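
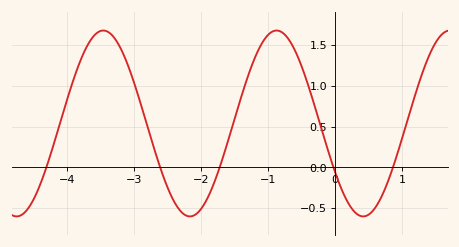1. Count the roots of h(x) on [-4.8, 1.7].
5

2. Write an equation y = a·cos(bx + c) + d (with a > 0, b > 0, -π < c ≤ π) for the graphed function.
y = 1.14cos(2.4x + 2.1) + 0.54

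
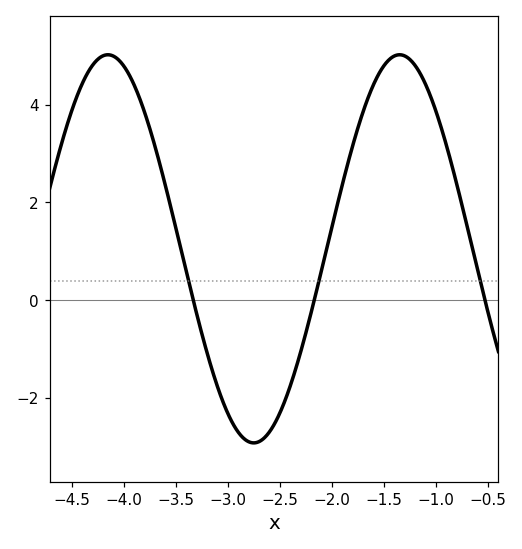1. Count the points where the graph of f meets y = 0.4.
3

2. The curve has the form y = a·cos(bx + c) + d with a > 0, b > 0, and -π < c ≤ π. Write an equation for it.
y = 3.97cos(2.24x + 3.02) + 1.05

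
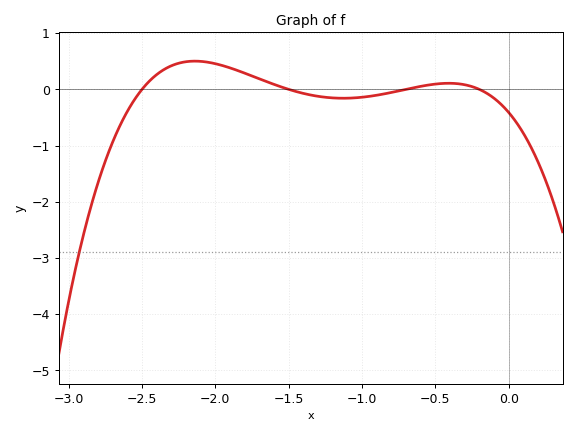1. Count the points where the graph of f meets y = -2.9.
1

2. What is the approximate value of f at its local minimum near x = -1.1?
-0.158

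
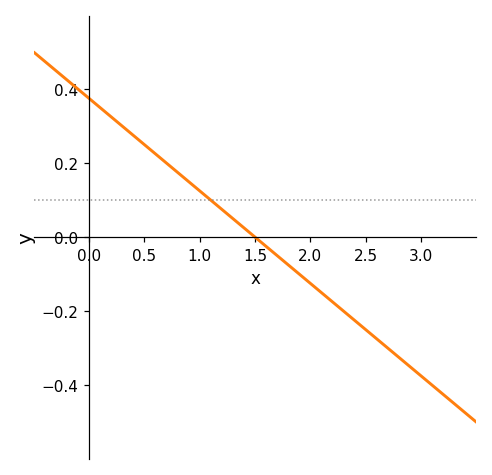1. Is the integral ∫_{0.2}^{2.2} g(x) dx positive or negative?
positive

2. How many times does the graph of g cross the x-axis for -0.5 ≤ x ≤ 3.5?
1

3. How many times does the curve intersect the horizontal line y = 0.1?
1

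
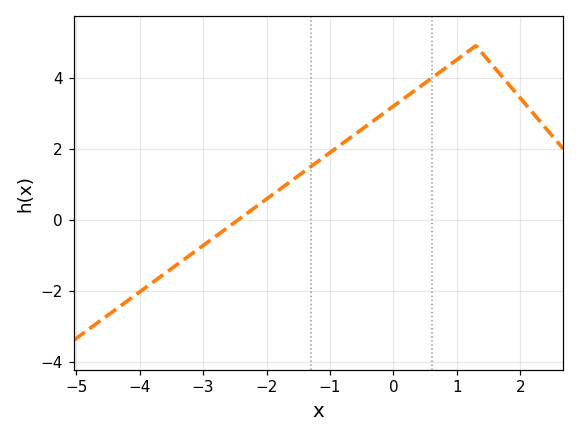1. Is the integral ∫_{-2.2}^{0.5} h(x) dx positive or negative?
positive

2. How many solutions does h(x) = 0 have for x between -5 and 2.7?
1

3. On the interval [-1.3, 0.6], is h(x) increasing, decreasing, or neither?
increasing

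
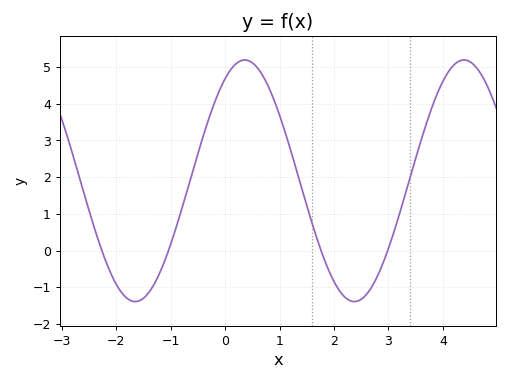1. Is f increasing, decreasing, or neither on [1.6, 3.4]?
neither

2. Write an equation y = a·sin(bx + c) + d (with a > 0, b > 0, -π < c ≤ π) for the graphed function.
y = 3.29sin(1.6x + 1) + 1.9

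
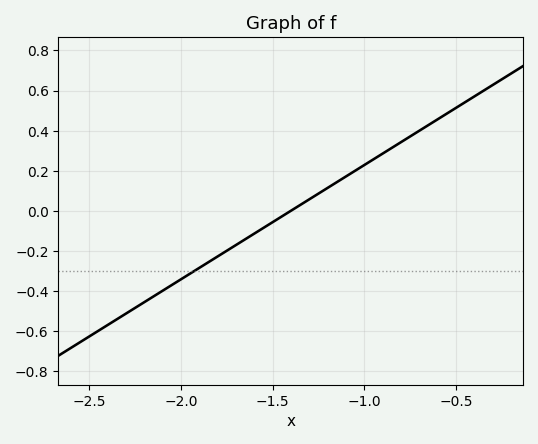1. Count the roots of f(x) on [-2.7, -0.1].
1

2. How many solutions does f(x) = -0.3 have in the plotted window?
1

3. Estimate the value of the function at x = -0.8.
0.342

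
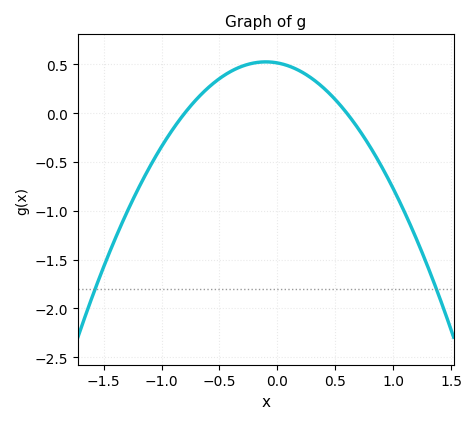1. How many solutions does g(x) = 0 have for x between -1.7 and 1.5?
2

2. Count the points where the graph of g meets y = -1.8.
2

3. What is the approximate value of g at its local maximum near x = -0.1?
0.5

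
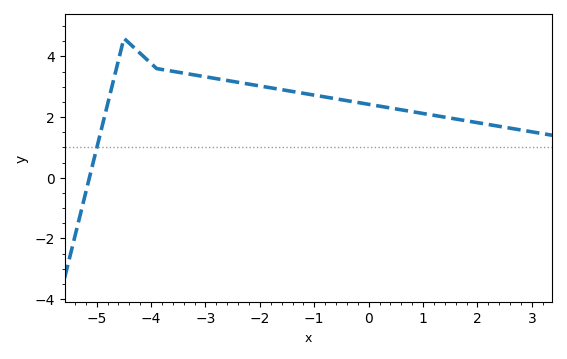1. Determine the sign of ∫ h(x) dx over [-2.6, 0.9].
positive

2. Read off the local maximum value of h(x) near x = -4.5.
4.6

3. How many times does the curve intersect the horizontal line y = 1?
1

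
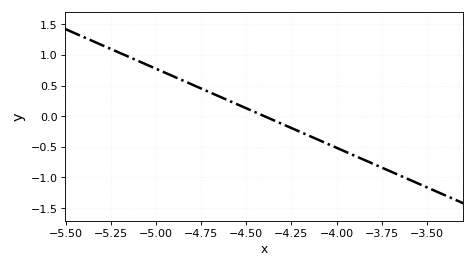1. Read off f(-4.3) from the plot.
-0.129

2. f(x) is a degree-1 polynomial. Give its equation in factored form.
y = -1.29(x + 4.4)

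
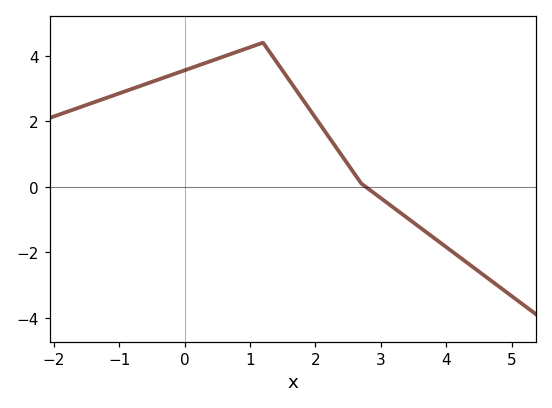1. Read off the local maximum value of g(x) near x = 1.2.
4.4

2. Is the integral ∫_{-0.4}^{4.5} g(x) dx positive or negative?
positive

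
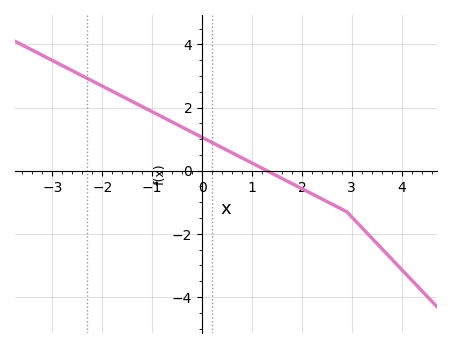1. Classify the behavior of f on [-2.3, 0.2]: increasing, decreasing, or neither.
decreasing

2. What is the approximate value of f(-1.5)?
2.27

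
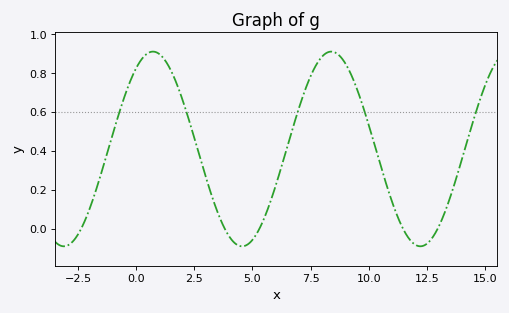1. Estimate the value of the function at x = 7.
0.621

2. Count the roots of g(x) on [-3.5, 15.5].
5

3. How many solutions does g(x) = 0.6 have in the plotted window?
5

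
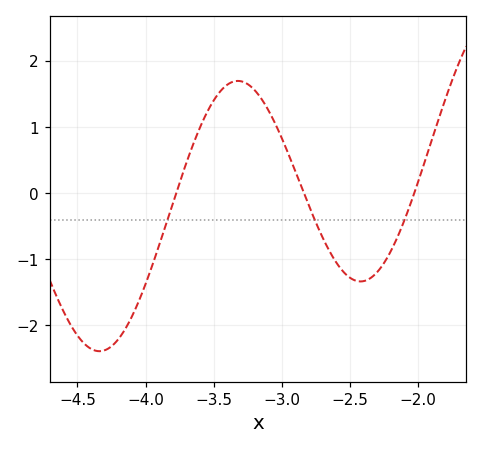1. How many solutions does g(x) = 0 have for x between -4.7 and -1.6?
3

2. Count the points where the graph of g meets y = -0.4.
3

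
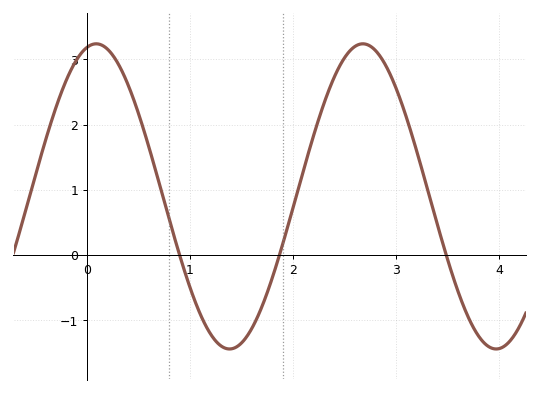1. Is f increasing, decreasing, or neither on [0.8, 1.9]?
neither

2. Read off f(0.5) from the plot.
2.18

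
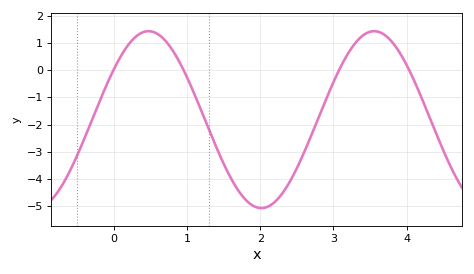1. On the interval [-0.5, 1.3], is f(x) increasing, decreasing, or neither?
neither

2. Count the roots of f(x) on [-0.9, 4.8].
4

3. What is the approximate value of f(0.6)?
1.33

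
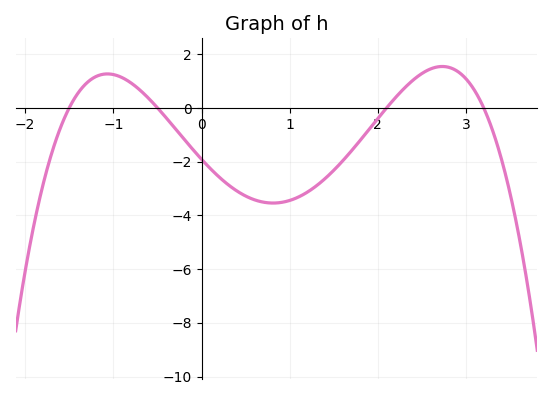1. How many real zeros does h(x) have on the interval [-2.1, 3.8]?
4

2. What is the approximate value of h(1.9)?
-0.806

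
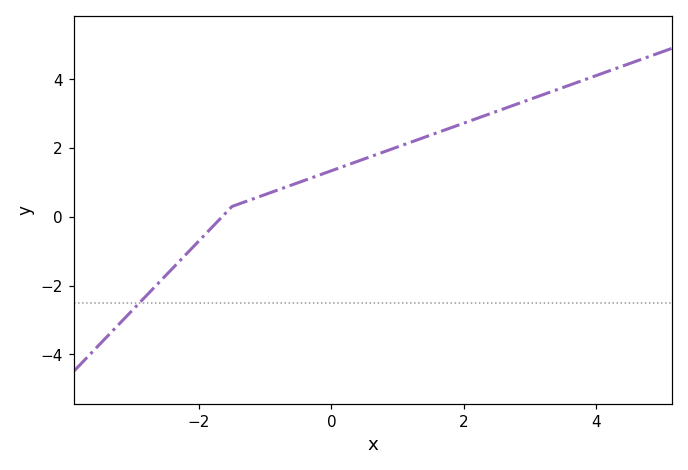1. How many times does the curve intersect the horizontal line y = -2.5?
1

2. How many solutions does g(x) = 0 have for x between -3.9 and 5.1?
1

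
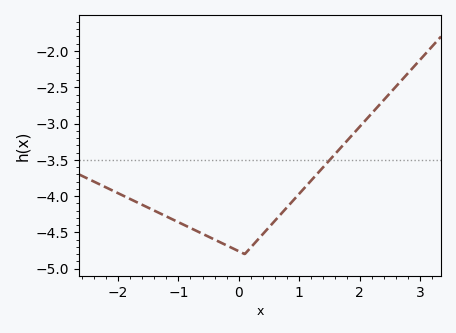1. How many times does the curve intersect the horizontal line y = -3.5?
1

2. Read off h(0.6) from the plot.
-4.34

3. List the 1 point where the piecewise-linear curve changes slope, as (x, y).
(0.1, -4.8)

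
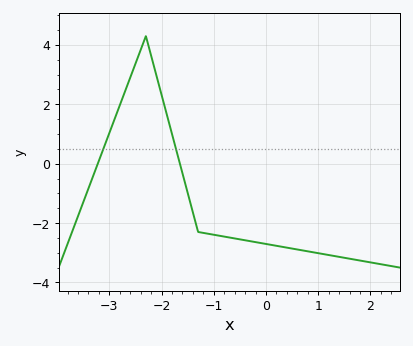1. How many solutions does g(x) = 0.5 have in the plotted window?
2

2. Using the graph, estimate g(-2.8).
2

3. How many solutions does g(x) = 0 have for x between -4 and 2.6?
2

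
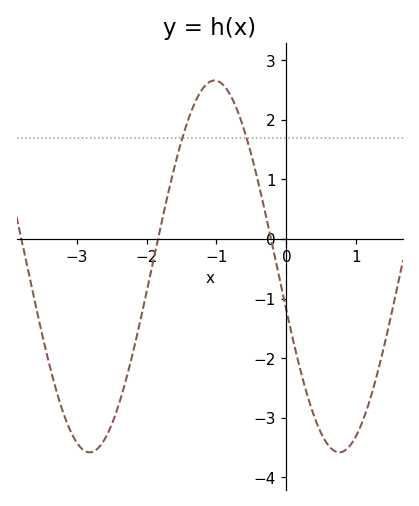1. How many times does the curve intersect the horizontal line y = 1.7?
2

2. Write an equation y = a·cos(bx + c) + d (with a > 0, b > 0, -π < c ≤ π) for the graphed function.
y = 3.12cos(1.76x + 1.81) - 0.46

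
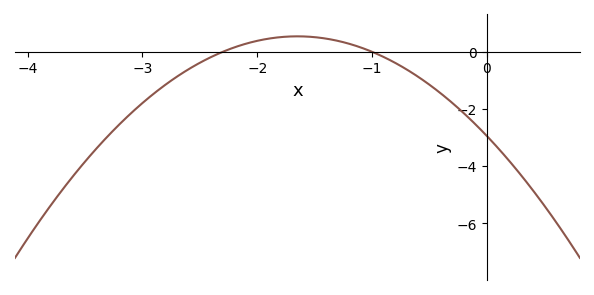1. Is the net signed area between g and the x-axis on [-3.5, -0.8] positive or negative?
negative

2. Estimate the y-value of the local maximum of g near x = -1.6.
0.6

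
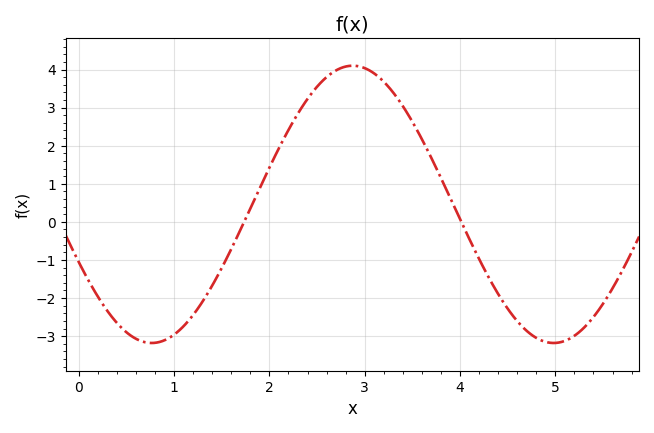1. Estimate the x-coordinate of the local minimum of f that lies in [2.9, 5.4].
4.98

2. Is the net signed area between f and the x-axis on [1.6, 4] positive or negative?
positive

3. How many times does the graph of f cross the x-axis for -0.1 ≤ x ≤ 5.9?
2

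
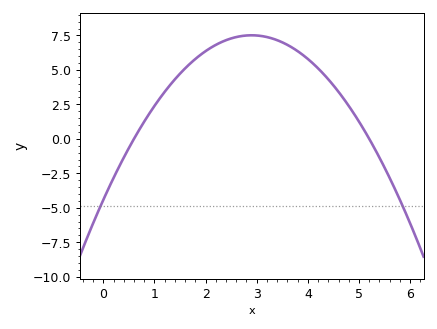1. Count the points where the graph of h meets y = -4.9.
2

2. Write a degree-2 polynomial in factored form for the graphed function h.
y = -1.42(x - 0.6)(x - 5.2)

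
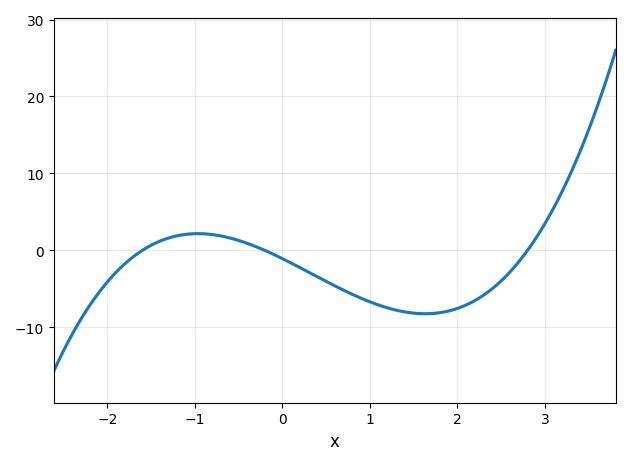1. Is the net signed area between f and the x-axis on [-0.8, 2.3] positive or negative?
negative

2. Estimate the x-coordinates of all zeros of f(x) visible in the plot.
-1.6, -0.2, 2.8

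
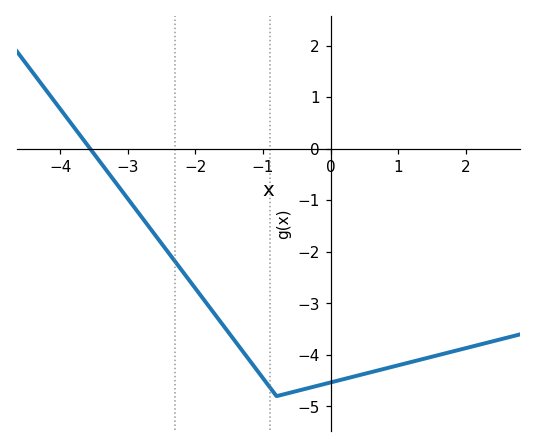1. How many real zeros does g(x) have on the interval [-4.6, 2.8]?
1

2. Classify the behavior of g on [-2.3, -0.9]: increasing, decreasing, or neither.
decreasing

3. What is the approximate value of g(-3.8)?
0.4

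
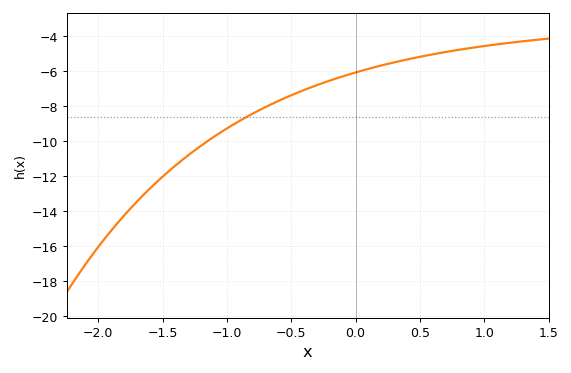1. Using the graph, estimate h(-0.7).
-8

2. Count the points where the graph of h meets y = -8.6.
1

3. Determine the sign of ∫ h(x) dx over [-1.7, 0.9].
negative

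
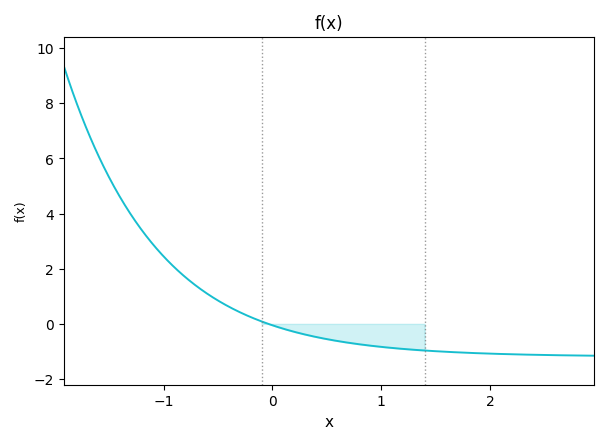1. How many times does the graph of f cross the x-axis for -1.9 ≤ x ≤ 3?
1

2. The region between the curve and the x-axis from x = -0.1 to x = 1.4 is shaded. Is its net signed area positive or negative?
negative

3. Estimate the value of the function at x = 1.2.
-0.907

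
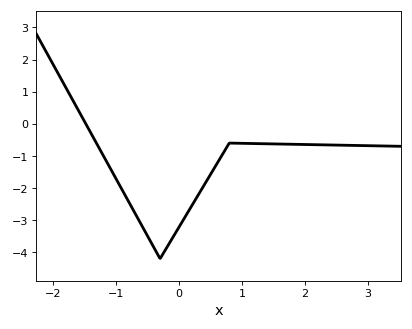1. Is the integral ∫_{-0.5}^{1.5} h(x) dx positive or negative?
negative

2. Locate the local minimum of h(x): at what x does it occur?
-0.3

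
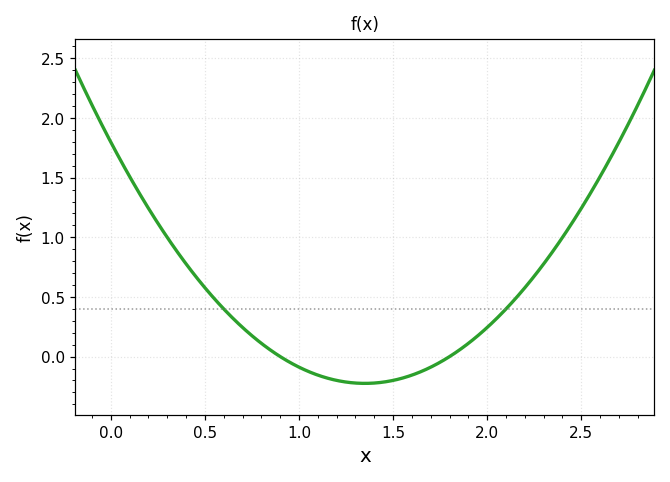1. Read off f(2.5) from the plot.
1.25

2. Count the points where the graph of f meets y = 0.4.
2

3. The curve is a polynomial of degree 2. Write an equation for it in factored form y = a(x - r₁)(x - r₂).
y = 1.11(x - 0.9)(x - 1.8)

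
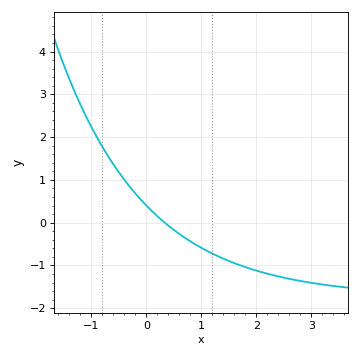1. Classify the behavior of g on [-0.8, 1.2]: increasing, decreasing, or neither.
decreasing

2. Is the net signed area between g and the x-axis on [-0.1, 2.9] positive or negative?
negative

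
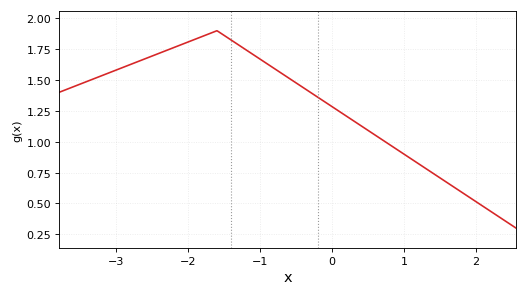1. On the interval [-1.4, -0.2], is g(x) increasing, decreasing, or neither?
decreasing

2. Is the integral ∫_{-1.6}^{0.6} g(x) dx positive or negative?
positive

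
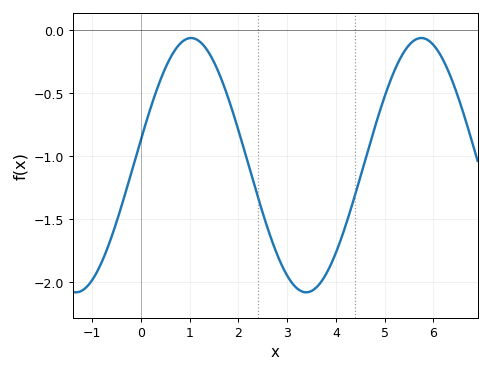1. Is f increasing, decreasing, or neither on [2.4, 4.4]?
neither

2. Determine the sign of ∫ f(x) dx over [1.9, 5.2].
negative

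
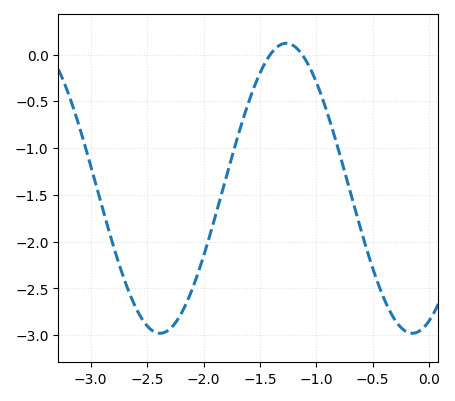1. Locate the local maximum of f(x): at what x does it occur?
-1.27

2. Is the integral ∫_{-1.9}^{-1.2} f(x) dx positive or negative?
negative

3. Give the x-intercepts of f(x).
-1.41, -1.13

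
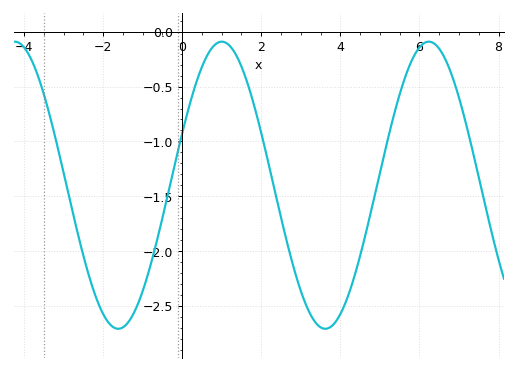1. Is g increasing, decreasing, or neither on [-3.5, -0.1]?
neither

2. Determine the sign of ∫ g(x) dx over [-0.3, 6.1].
negative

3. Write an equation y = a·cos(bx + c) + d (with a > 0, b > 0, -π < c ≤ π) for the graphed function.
y = 1.31cos(1.2x - 1.2) - 1.4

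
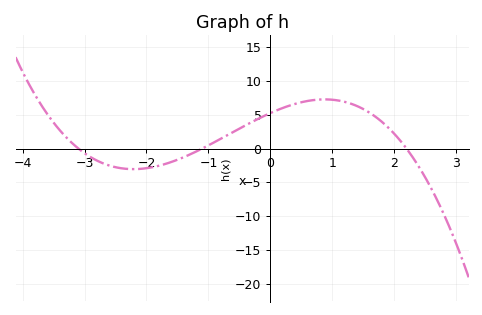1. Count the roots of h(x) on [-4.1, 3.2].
3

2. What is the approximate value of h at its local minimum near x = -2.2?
-3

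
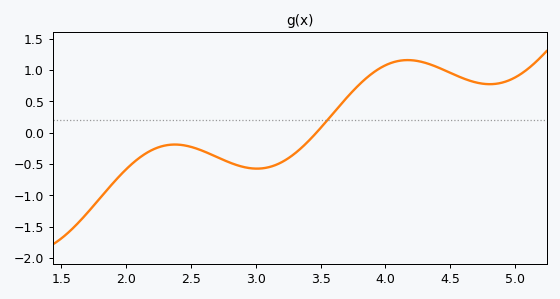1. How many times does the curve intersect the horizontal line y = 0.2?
1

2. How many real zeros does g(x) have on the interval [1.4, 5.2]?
1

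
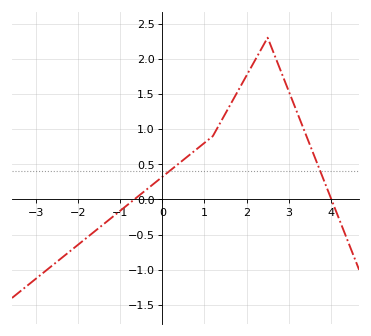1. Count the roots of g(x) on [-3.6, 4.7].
2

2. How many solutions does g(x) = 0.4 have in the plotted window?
2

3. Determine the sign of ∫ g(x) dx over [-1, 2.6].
positive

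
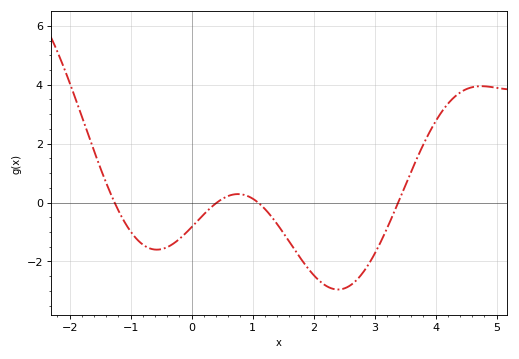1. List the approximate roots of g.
-1.26, 0.415, 1.09, 3.39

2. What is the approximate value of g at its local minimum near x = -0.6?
-1.6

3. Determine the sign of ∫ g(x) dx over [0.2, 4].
negative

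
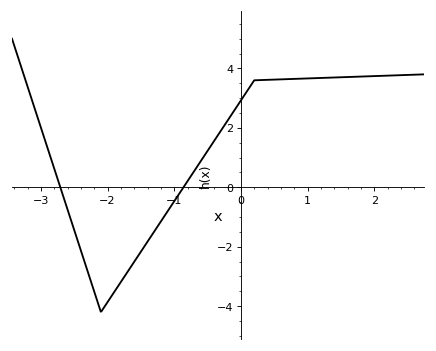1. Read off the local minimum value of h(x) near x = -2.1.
-4.19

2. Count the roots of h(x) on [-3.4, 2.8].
2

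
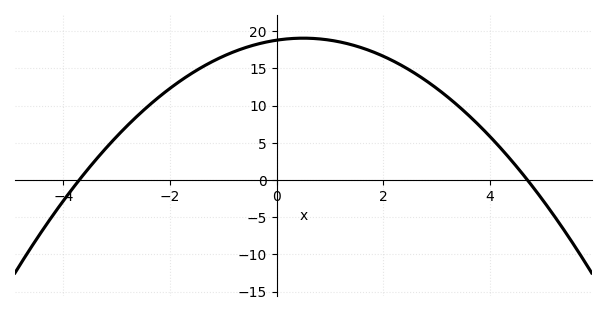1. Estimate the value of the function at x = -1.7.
13.8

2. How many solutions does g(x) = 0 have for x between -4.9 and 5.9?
2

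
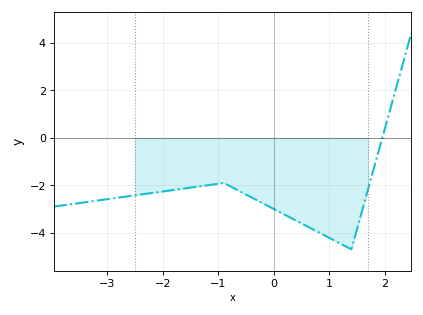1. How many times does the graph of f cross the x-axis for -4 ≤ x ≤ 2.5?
1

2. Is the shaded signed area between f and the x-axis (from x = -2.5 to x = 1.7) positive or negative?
negative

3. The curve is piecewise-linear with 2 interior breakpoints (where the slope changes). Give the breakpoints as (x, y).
(-0.9, -1.9); (1.4, -4.7)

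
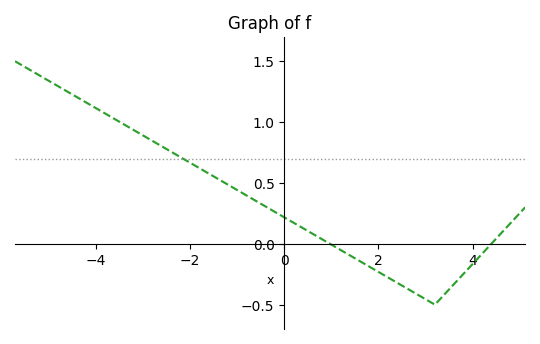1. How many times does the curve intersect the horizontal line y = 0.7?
1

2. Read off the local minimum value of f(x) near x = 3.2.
-0.5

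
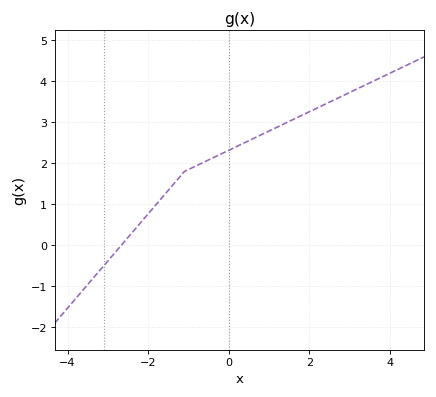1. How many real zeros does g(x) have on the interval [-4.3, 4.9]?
1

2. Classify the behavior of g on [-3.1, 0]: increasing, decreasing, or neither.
increasing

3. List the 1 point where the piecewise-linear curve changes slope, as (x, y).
(-1.1, 1.8)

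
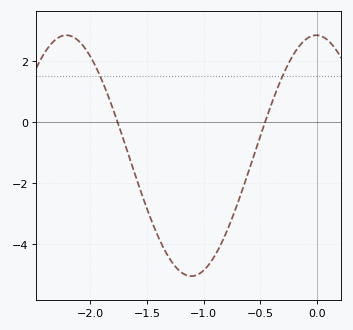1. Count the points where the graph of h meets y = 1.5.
2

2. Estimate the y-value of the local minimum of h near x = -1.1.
-5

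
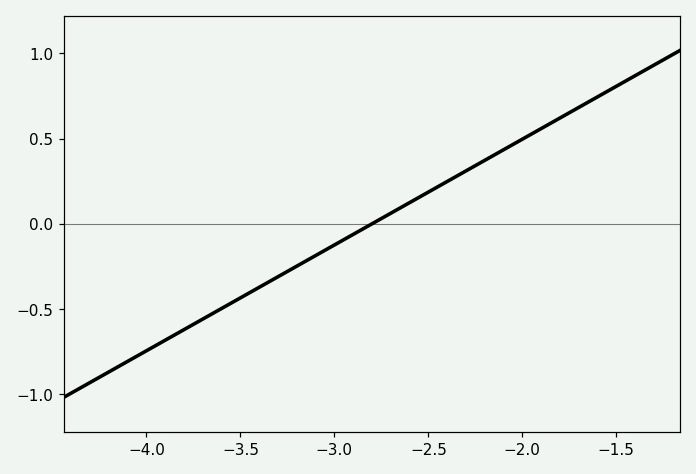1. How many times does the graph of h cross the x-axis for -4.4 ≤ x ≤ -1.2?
1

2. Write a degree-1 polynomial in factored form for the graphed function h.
y = 0.62(x + 2.8)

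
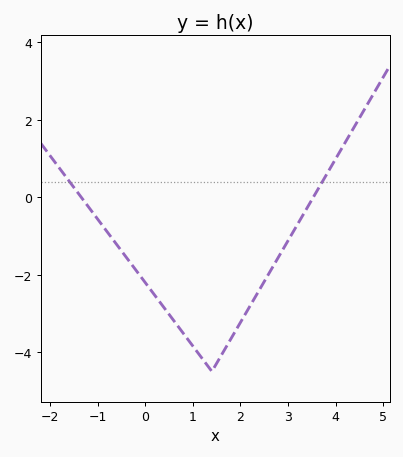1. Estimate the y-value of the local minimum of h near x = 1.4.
-4.4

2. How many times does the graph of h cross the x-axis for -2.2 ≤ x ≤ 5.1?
2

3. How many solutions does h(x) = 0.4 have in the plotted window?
2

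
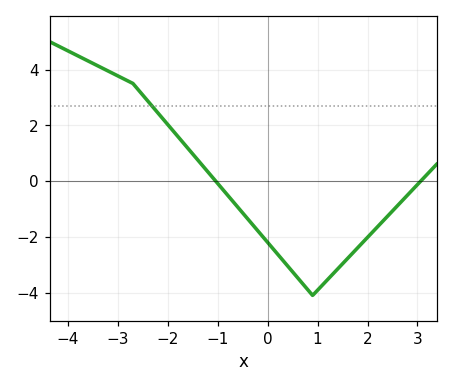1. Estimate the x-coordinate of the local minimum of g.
0.898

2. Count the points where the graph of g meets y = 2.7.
1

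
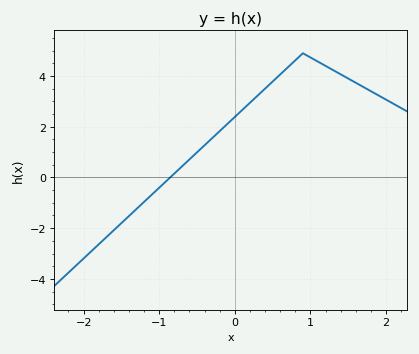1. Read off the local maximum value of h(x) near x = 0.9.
4.9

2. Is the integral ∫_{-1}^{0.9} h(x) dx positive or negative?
positive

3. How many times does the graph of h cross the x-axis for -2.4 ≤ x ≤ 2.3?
1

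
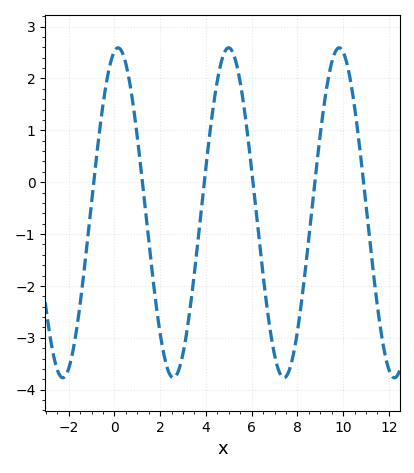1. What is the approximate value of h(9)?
0.921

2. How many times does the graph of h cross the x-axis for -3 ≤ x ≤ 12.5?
6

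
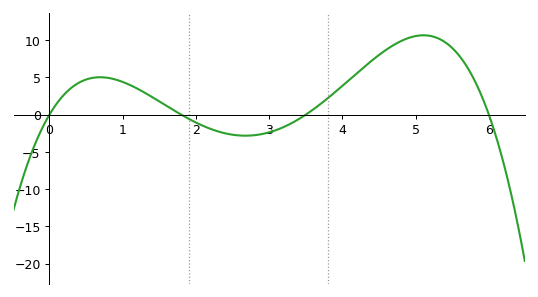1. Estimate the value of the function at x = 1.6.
1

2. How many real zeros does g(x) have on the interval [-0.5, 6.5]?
4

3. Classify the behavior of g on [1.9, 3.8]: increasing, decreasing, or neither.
neither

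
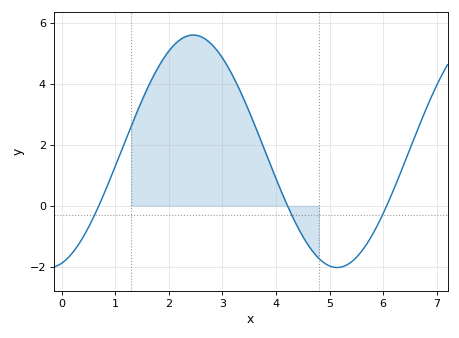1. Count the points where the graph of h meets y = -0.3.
3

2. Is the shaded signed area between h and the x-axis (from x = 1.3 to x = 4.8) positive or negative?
positive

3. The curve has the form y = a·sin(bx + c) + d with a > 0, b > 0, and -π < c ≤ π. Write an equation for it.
y = 3.82sin(1.2x - 1.3) + 1.79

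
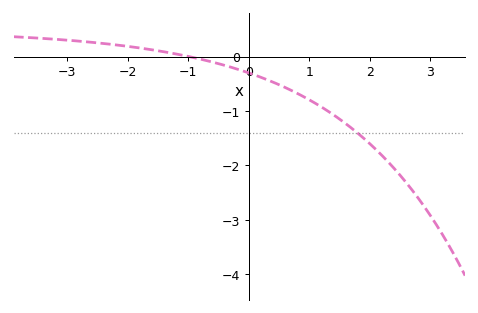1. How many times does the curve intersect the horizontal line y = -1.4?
1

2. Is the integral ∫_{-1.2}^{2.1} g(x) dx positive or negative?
negative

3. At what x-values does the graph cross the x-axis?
-1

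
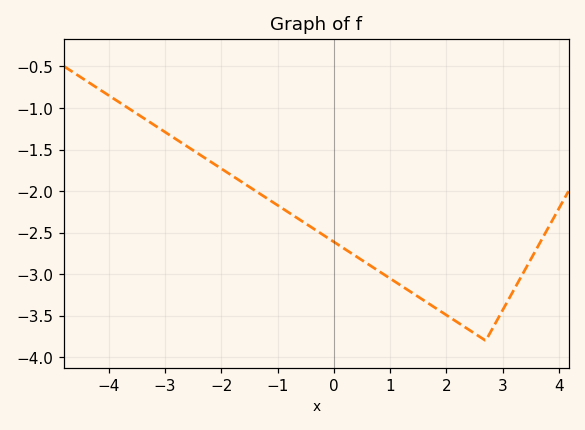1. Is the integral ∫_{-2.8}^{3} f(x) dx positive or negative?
negative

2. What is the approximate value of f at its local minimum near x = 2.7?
-3.8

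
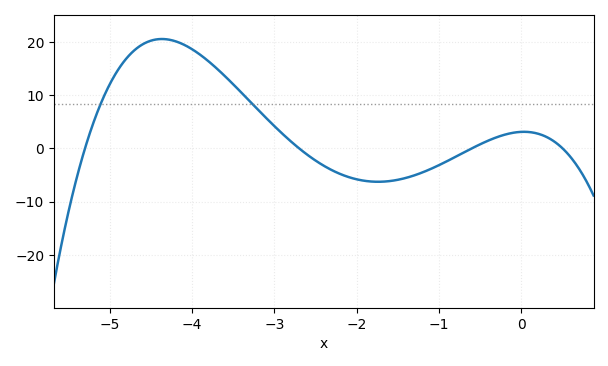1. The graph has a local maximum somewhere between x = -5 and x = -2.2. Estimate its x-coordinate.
-4.4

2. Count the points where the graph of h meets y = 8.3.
2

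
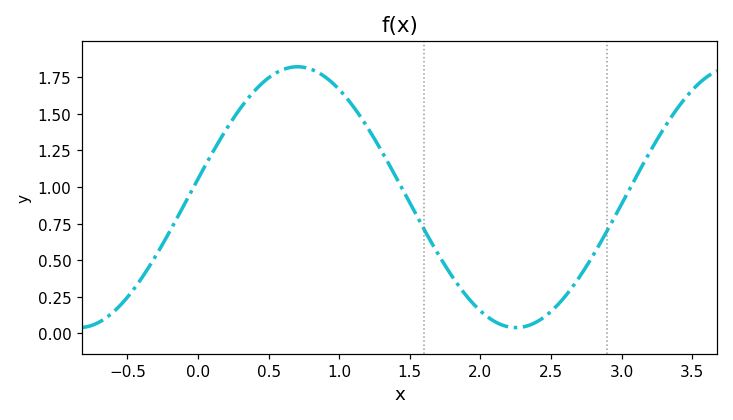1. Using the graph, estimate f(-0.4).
0.4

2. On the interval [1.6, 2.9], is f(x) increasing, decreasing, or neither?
neither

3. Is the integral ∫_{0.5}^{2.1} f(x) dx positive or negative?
positive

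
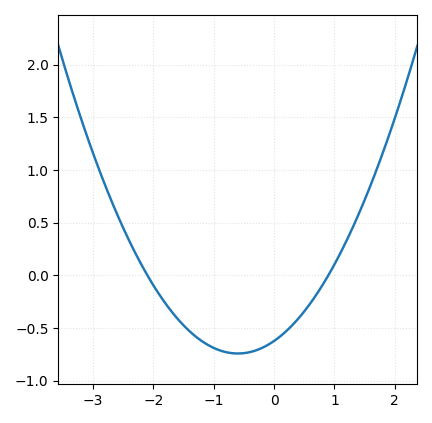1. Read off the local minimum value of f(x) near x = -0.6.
-0.75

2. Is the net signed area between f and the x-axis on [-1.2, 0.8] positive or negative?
negative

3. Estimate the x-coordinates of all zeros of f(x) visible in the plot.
-2.1, 0.9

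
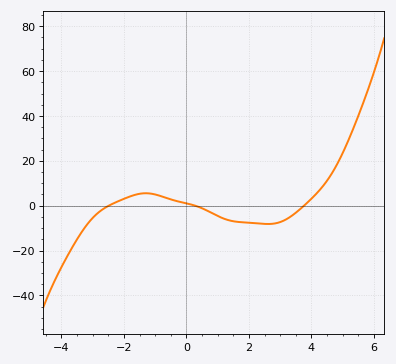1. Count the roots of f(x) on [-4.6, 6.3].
3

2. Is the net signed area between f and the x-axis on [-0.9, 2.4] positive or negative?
negative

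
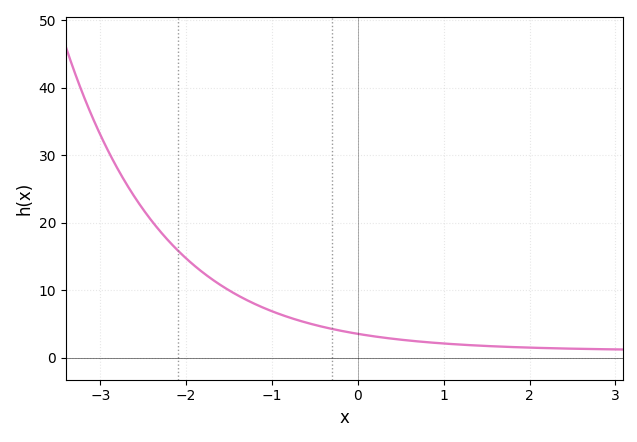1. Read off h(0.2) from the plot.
3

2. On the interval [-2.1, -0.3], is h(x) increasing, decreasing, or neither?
decreasing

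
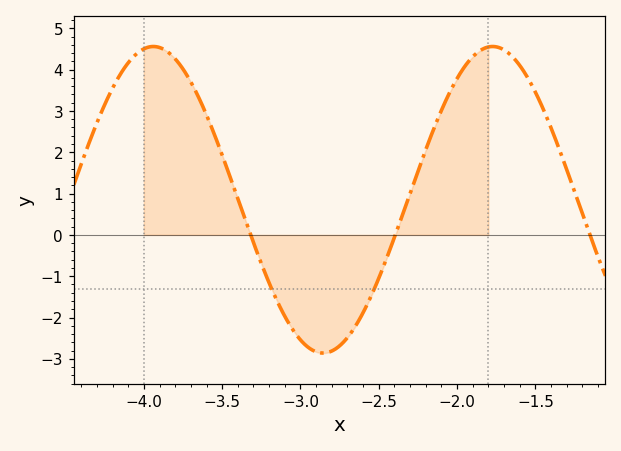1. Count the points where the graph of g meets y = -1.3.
2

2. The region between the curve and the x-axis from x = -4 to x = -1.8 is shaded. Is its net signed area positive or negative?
positive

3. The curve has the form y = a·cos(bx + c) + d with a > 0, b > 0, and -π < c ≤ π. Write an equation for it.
y = 3.71cos(2.9x - 1.1) + 0.85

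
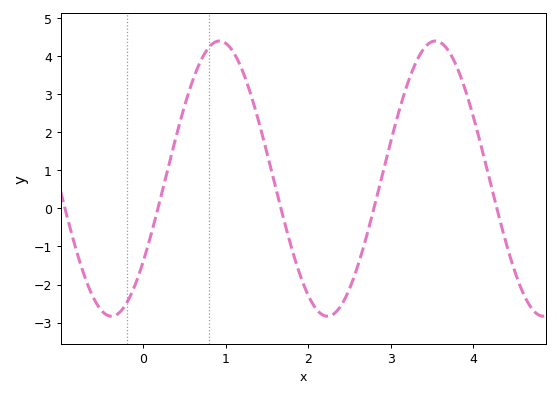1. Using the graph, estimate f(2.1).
-2.6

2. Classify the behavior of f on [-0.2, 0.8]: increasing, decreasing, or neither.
increasing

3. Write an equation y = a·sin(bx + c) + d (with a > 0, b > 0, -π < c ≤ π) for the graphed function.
y = 3.61sin(2.4x - 0.65) + 0.78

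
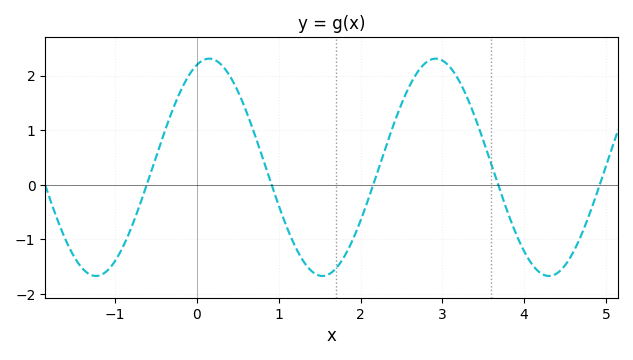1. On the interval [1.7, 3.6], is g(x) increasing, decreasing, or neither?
neither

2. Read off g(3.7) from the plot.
-0.082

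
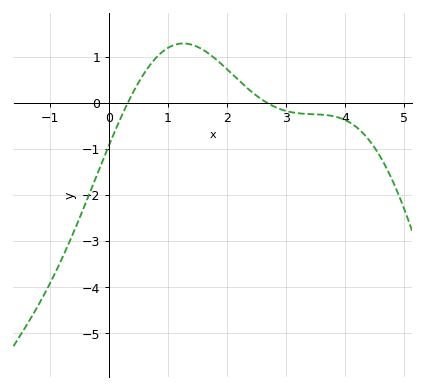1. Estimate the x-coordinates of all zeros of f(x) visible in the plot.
0.319, 2.68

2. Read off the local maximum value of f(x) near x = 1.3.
1.29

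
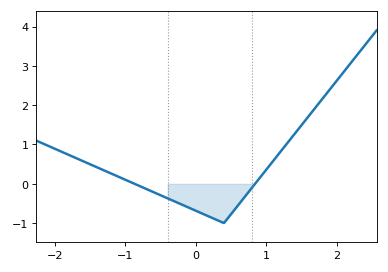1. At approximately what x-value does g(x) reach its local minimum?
0.4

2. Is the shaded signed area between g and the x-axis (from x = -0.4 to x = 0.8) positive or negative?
negative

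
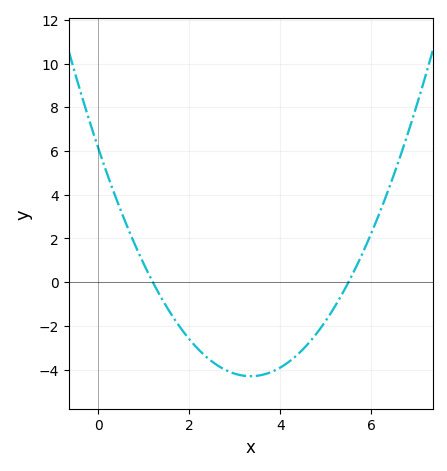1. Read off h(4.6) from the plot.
-2.85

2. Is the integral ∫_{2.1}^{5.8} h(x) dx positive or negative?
negative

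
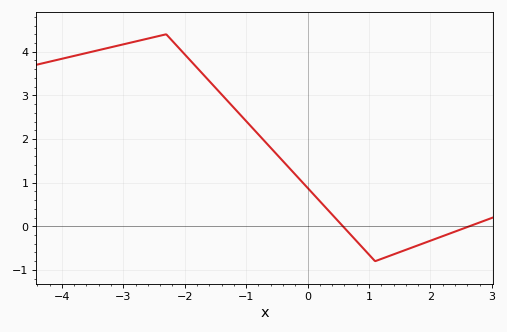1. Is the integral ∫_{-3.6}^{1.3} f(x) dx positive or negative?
positive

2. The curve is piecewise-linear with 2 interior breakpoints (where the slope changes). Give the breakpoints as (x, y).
(-2.3, 4.4); (1.1, -0.8)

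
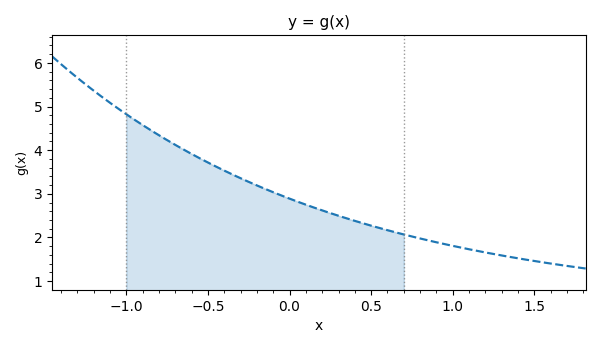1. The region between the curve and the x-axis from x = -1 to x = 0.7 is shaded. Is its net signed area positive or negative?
positive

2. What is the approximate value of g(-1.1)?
5.1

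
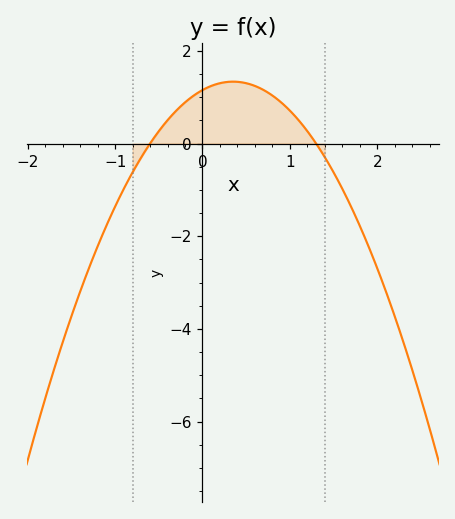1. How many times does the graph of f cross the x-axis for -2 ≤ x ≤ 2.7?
2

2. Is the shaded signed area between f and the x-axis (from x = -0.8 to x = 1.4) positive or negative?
positive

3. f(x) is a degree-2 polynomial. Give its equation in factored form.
y = -1.48(x + 0.6)(x - 1.3)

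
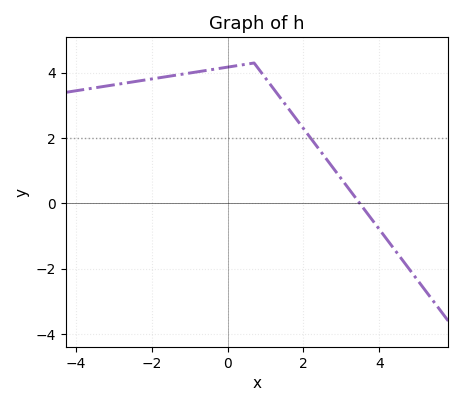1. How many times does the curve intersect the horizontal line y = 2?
1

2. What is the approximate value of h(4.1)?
-1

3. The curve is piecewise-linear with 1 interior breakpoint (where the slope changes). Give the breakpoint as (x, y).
(0.7, 4.3)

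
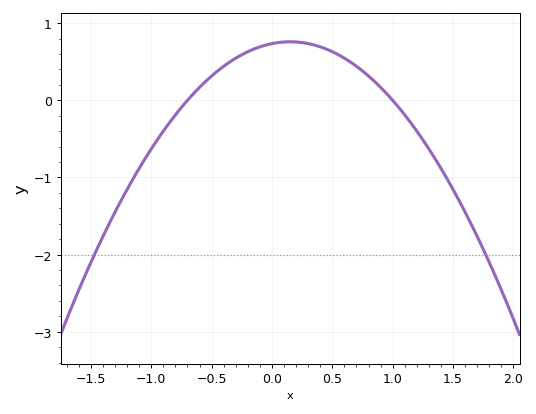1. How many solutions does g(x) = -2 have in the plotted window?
2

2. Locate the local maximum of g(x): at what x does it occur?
0.1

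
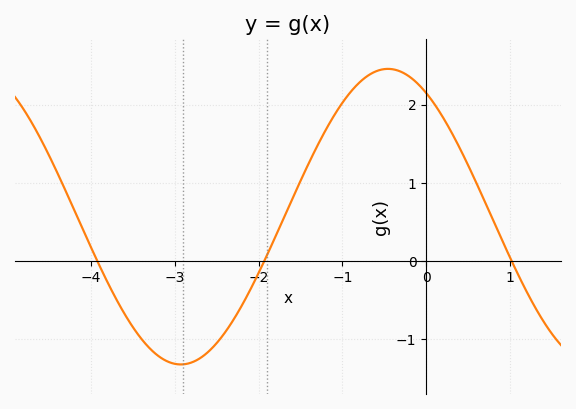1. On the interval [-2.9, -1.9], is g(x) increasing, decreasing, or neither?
increasing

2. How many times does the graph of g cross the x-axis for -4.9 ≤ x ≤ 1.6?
3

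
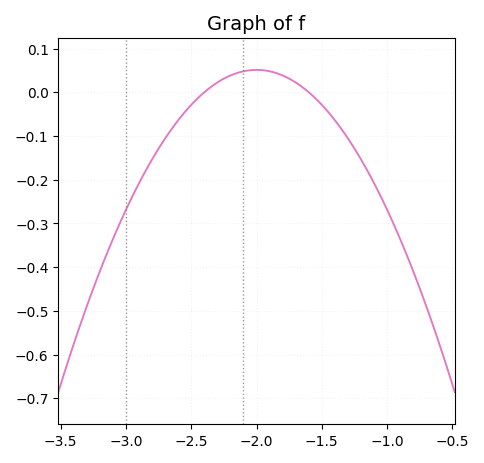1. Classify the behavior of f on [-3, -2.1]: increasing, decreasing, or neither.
increasing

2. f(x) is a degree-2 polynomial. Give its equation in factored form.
y = -0.32(x + 2.4)(x + 1.6)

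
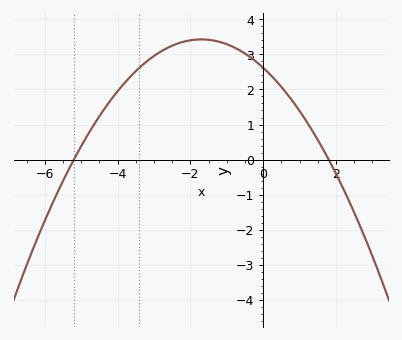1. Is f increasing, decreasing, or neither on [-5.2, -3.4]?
increasing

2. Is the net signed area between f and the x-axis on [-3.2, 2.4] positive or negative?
positive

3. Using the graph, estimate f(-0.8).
3.2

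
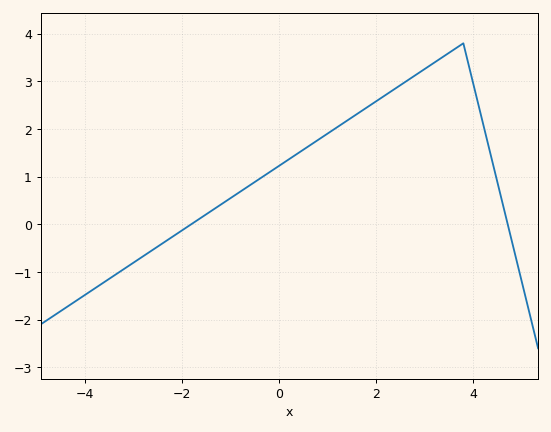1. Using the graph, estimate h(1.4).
2.2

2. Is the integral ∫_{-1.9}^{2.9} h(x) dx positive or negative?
positive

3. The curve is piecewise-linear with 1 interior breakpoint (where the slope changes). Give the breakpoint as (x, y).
(3.8, 3.8)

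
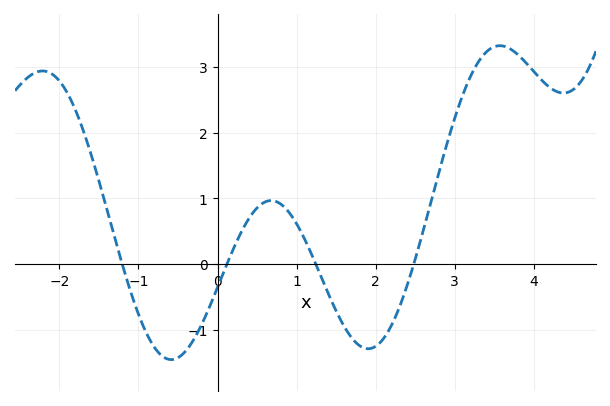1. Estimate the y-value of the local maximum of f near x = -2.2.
2.94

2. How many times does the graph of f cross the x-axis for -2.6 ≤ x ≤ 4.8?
4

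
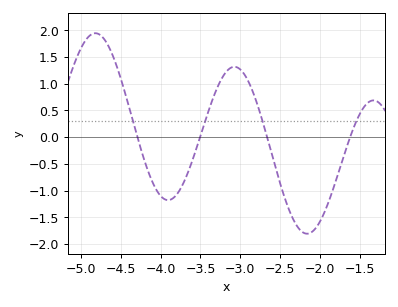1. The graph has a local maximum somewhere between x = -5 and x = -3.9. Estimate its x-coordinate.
-4.82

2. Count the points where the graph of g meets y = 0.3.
4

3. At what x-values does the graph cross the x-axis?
-4.29, -3.51, -2.66, -1.62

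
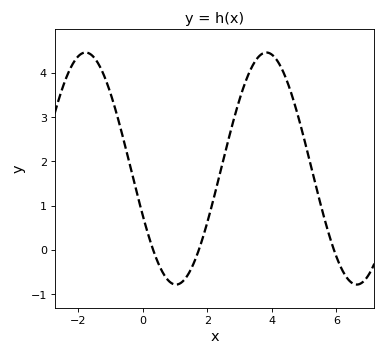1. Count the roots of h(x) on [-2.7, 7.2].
3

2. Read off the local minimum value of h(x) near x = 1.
-0.78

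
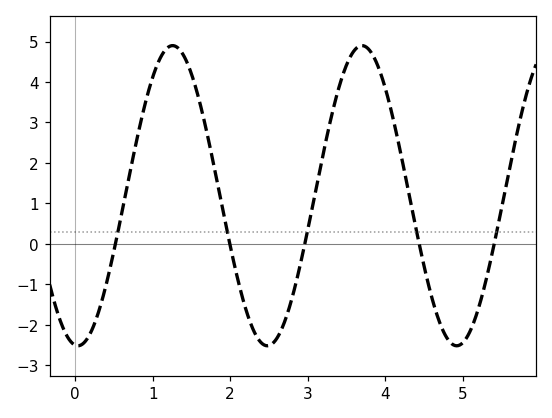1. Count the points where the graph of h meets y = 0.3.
5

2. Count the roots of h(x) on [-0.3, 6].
5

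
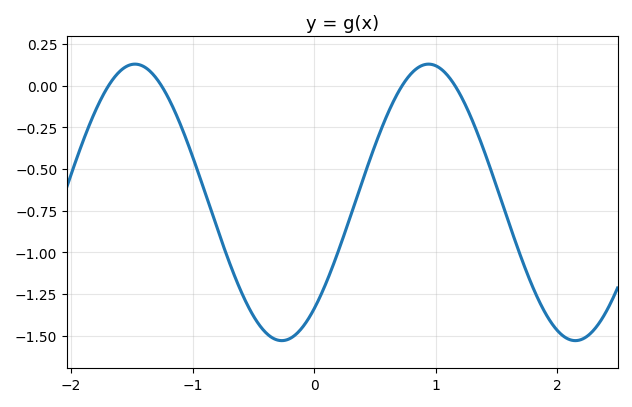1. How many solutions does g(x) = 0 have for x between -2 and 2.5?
4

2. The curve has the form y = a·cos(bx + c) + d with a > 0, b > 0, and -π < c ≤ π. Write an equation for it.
y = 0.83cos(2.6x - 2.45) - 0.7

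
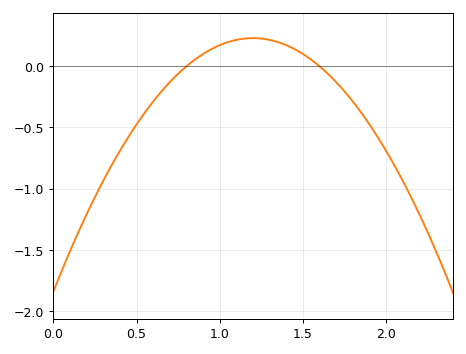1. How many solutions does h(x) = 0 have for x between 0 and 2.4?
2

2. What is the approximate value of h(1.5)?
0.1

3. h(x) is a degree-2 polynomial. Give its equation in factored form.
y = -1.44(x - 0.8)(x - 1.6)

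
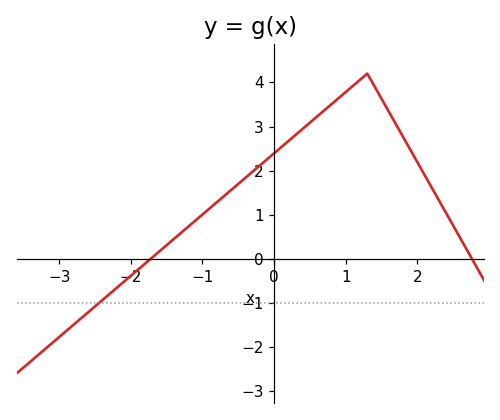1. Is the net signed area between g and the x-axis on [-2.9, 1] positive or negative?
positive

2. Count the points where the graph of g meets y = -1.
1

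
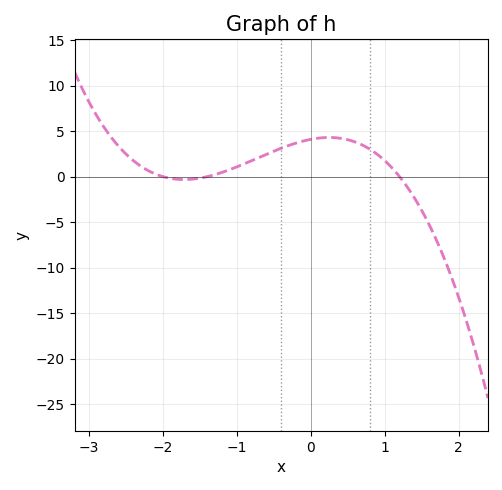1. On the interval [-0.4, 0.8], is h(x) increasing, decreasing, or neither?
neither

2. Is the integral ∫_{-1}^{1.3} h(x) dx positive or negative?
positive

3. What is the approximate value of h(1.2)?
0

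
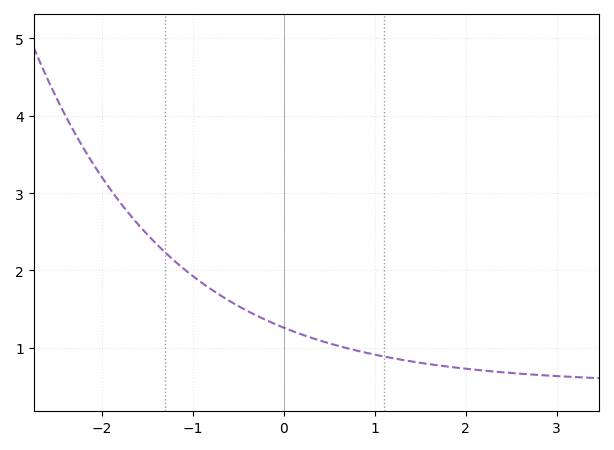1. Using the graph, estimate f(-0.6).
1.6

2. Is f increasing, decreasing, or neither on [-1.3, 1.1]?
decreasing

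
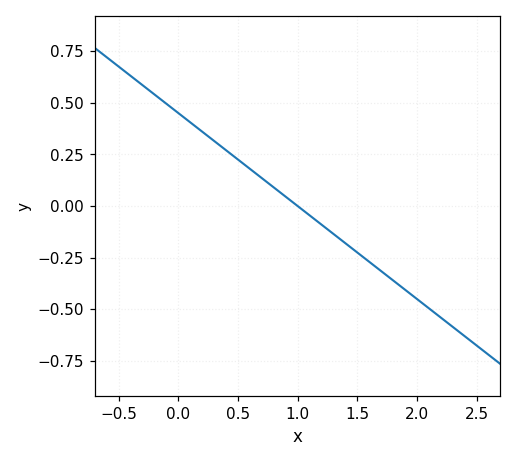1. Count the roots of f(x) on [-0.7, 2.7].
1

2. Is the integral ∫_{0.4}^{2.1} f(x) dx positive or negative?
negative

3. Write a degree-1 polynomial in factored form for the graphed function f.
y = -0.45(x - 1)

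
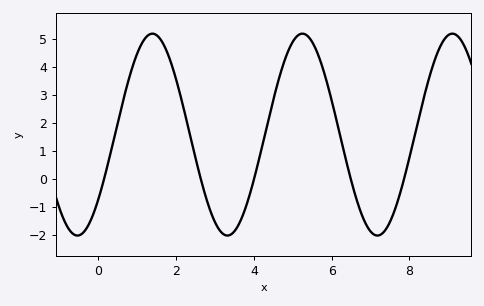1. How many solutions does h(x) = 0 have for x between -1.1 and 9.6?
5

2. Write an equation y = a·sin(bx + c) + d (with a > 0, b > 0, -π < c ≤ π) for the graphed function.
y = 3.61sin(1.63x - 0.7) + 1.58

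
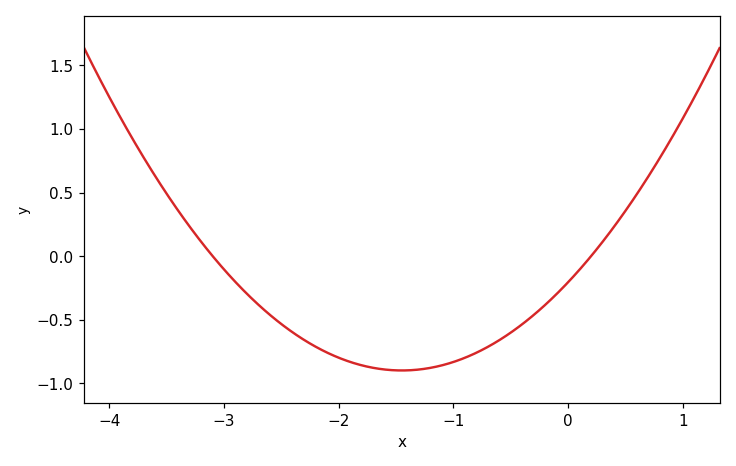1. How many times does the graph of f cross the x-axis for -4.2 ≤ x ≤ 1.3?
2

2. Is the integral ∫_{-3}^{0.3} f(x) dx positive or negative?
negative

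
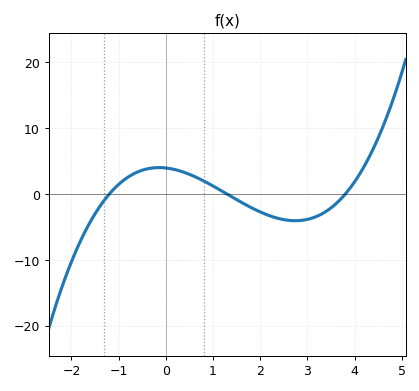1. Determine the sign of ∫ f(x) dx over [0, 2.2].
positive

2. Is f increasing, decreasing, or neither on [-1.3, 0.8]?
neither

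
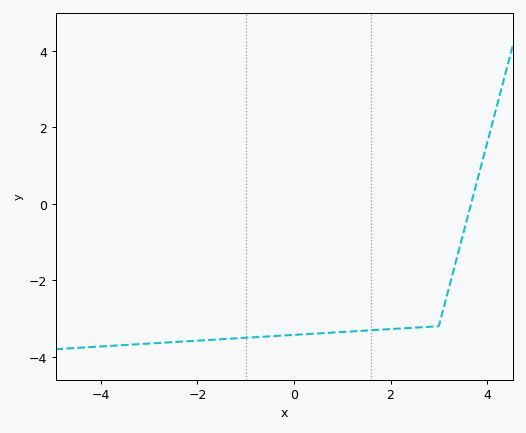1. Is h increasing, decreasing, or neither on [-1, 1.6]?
increasing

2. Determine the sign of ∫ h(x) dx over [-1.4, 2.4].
negative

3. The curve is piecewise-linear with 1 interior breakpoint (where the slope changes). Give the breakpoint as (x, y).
(3, -3.2)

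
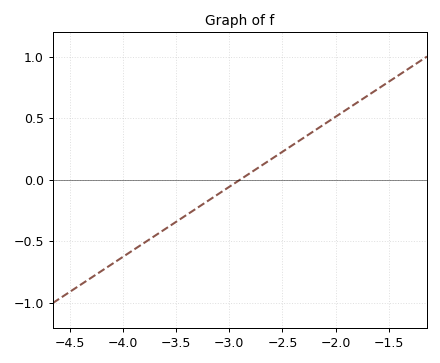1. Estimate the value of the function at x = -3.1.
-0.114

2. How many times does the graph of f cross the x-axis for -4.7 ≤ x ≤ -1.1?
1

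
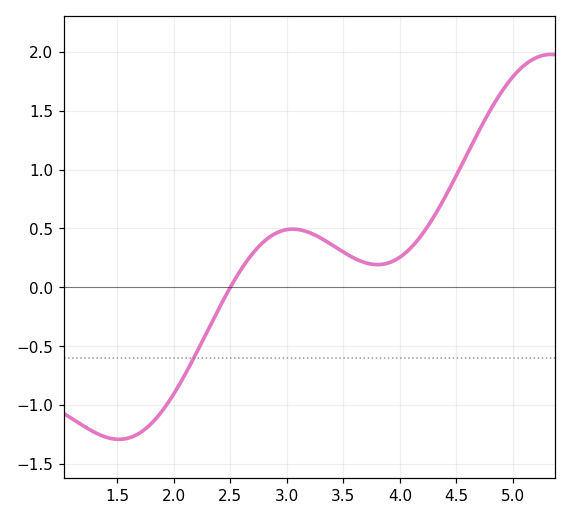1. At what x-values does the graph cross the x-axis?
2.5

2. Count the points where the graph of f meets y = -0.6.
1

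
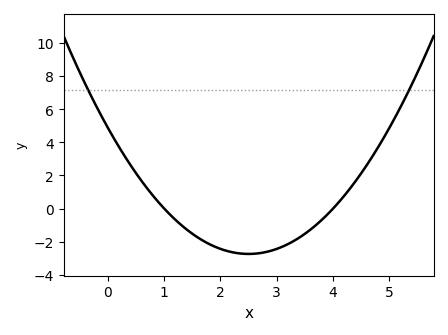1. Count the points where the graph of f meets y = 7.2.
2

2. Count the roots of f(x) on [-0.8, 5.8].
2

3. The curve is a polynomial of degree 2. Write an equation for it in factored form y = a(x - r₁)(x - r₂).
y = 1.22(x - 1)(x - 4)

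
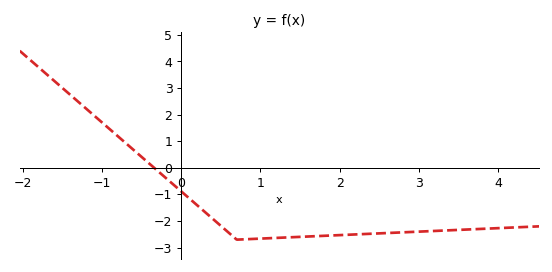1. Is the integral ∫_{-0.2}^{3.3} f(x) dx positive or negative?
negative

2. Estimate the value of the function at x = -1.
1.71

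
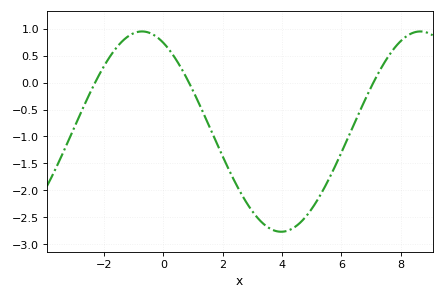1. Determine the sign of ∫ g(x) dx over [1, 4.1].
negative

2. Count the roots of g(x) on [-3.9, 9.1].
3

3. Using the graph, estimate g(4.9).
-2.4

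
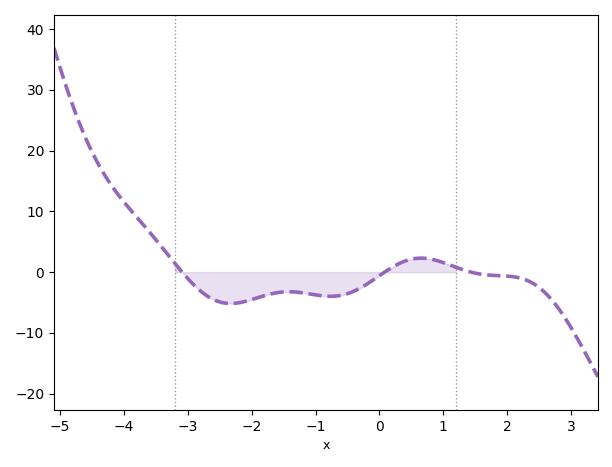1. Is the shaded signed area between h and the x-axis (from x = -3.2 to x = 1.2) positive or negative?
negative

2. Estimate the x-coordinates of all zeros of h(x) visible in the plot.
-3.09, 0.082, 1.43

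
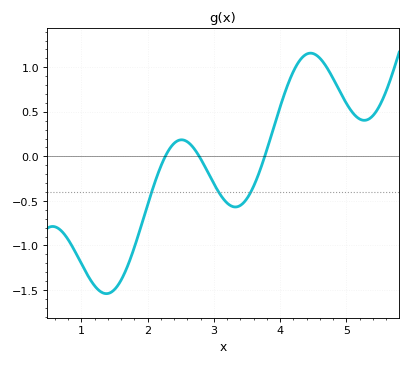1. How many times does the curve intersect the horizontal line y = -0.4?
3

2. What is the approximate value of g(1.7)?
-1.25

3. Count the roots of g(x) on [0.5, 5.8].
3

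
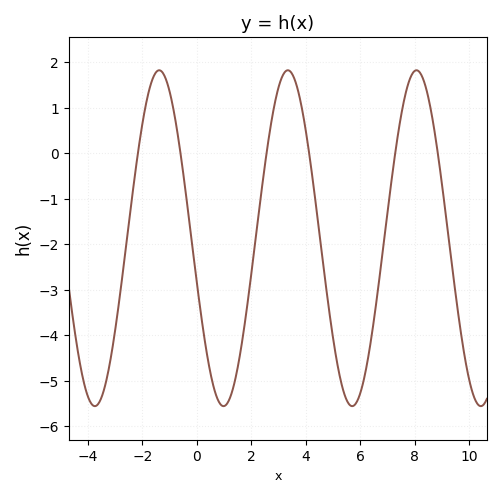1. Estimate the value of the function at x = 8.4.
1.46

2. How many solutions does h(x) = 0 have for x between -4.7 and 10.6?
6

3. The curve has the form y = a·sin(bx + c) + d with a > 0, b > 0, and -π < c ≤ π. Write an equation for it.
y = 3.69sin(1.33x - 2.87) - 1.87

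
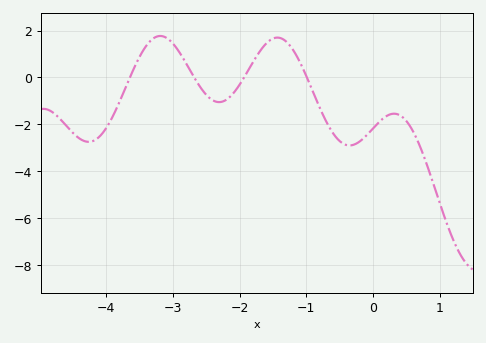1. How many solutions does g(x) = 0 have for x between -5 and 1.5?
4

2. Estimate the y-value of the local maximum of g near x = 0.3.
-1.54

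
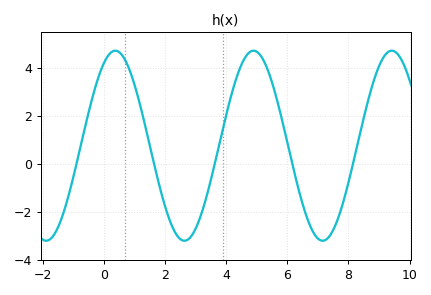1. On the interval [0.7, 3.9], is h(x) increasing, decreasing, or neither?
neither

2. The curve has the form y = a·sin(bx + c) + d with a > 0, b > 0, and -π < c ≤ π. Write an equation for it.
y = 3.97sin(1.39x + 1.05) + 0.76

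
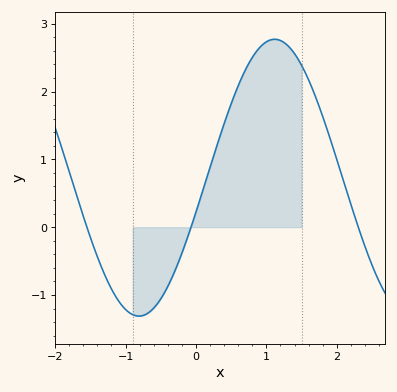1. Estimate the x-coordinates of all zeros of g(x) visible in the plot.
-1.55, -0.071, 2.31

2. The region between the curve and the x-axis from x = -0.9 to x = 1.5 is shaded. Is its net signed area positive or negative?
positive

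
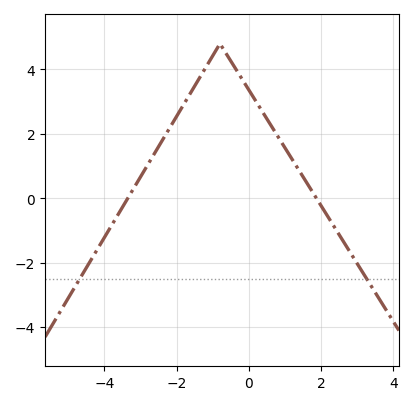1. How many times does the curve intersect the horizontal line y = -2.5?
2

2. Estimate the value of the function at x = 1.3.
1.03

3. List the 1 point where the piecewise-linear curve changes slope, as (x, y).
(-0.8, 4.8)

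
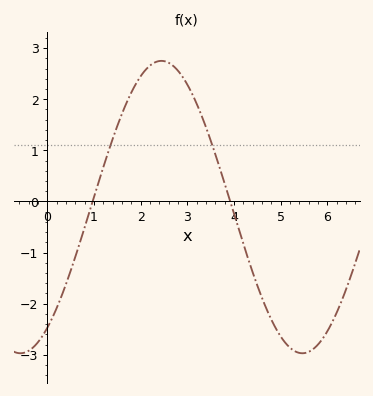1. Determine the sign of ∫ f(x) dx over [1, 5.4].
positive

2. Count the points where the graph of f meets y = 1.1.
2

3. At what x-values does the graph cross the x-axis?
1, 3.9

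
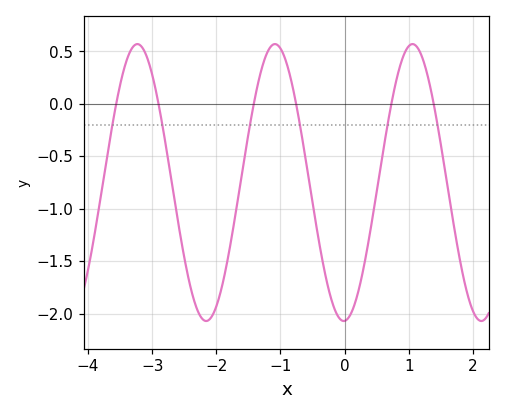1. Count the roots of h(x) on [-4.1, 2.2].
6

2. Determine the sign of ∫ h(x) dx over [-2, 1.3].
negative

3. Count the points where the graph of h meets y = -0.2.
6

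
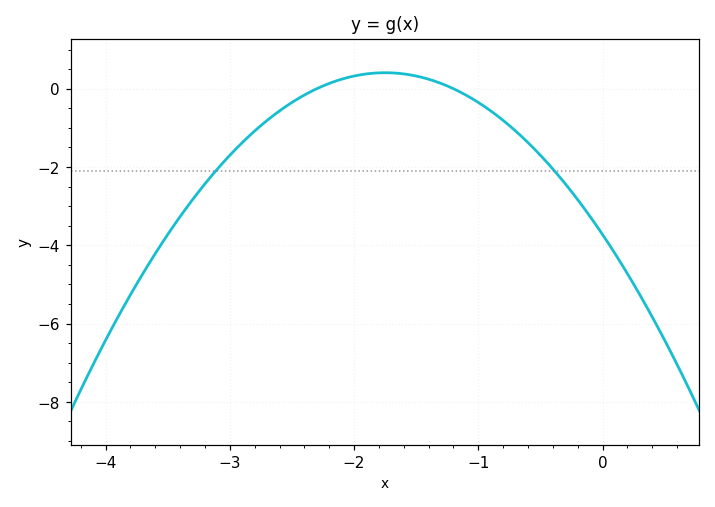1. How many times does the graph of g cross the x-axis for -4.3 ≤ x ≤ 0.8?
2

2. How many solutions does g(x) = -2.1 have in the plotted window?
2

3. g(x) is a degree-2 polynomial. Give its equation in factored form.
y = -1.35(x + 2.3)(x + 1.2)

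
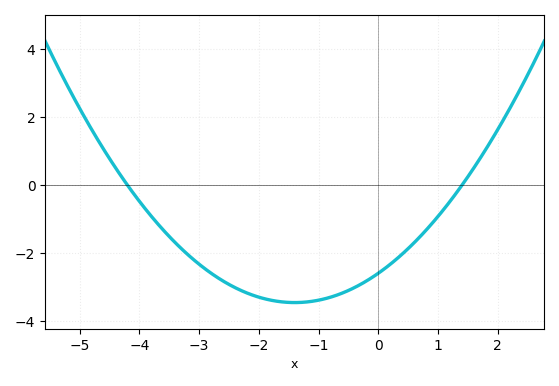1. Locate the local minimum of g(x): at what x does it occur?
-1.4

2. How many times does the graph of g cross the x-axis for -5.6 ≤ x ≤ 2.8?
2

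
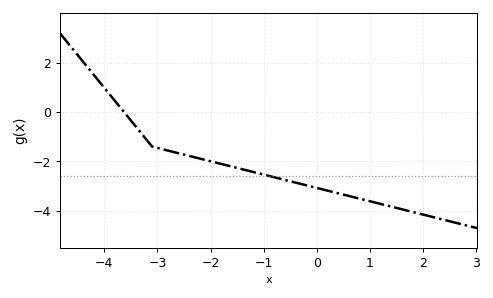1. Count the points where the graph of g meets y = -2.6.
1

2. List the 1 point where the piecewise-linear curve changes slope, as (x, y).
(-3.1, -1.4)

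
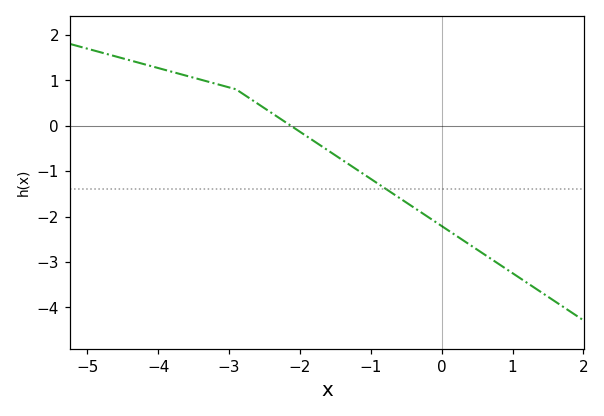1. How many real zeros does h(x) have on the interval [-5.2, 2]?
1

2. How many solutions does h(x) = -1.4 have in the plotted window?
1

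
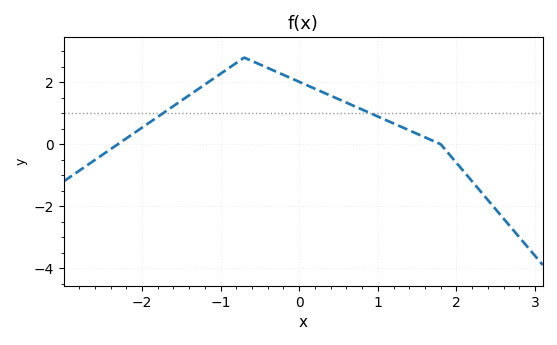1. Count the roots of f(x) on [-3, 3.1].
2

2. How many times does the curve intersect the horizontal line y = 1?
2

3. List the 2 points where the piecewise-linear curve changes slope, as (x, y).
(-0.7, 2.8); (1.8, 0)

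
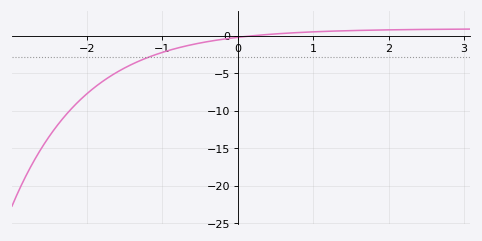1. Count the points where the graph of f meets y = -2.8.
1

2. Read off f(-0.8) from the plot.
-1.5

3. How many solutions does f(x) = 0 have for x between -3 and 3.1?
1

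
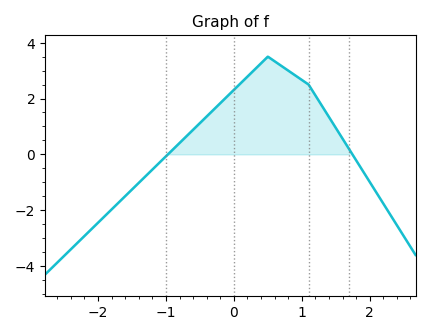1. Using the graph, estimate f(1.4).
1.34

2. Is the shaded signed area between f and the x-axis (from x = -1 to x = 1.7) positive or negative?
positive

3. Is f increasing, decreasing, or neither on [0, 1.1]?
neither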